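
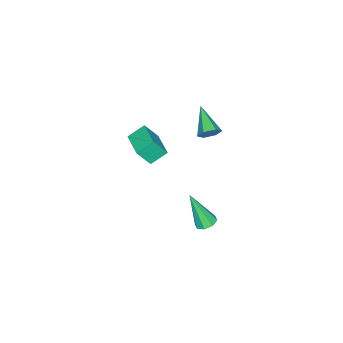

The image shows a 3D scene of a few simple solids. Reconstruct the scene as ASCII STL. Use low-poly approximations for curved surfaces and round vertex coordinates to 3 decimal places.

solid 
facet normal -0.661 -0.744 -0.096
outer loop
vertex -2.48 -3.917 -2.887
vertex -3.205 -3.35 -2.286
vertex -2.933 -3.378 -3.944
endloop
endfacet
facet normal 0.660 -0.516 -0.546
outer loop
vertex -1.895 -2.21 -3.794
vertex -2.48 -3.917 -2.887
vertex -2.933 -3.378 -3.944
endloop
endfacet
facet normal -0.661 -0.744 -0.096
outer loop
vertex -2.933 -3.378 -3.944
vertex -3.205 -3.35 -2.286
vertex -3.659 -2.81 -3.343
endloop
endfacet
facet normal -0.357 0.424 -0.832
outer loop
vertex -3.659 -2.81 -3.343
vertex -1.895 -2.21 -3.794
vertex -2.933 -3.378 -3.944
endloop
endfacet
facet normal 0.358 -0.425 0.832
outer loop
vertex -2.48 -3.917 -2.887
vertex -2.167 -2.182 -2.136
vertex -3.205 -3.35 -2.286
endloop
endfacet
facet normal 0.659 -0.516 -0.547
outer loop
vertex -1.441 -2.75 -2.737
vertex -2.48 -3.917 -2.887
vertex -1.895 -2.21 -3.794
endloop
endfacet
facet normal 0.357 -0.425 0.832
outer loop
vertex -1.441 -2.75 -2.737
vertex -2.167 -2.182 -2.136
vertex -2.48 -3.917 -2.887
endloop
endfacet
facet normal -0.659 0.516 0.547
outer loop
vertex -3.205 -3.35 -2.286
vertex -2.167 -2.182 -2.136
vertex -3.659 -2.81 -3.343
endloop
endfacet
facet normal -0.357 0.425 -0.832
outer loop
vertex -2.62 -1.643 -3.193
vertex -1.895 -2.21 -3.794
vertex -3.659 -2.81 -3.343
endloop
endfacet
facet normal -0.659 0.517 0.546
outer loop
vertex -3.659 -2.81 -3.343
vertex -2.167 -2.182 -2.136
vertex -2.62 -1.643 -3.193
endloop
endfacet
facet normal 0.661 0.744 0.096
outer loop
vertex -2.62 -1.643 -3.193
vertex -1.441 -2.75 -2.737
vertex -1.895 -2.21 -3.794
endloop
endfacet
facet normal 0.661 0.744 0.096
outer loop
vertex -2.167 -2.182 -2.136
vertex -1.441 -2.75 -2.737
vertex -2.62 -1.643 -3.193
endloop
endfacet
facet normal 0.626 0.652 -0.429
outer loop
vertex -2.8 0.316 -0.538
vertex -3.233 0.431 -0.995
vertex -3.232 0.782 -0.46
endloop
endfacet
facet normal 0.184 0.006 0.983
outer loop
vertex -2.8 0.316 -0.538
vertex -3.232 0.782 -0.46
vertex -4.327 -0.711 -0.245
endloop
endfacet
facet normal 0.625 0.652 -0.429
outer loop
vertex -3.232 0.782 -0.46
vertex -3.233 0.431 -0.995
vertex -3.665 0.896 -0.918
endloop
endfacet
facet normal -0.561 0.506 0.656
outer loop
vertex -3.232 0.782 -0.46
vertex -3.665 0.896 -0.918
vertex -4.327 -0.711 -0.245
endloop
endfacet
facet normal 0.625 0.652 -0.429
outer loop
vertex -3.665 0.896 -0.918
vertex -3.233 0.431 -0.995
vertex -3.666 0.545 -1.453
endloop
endfacet
facet normal -0.933 0.302 -0.196
outer loop
vertex -3.665 0.896 -0.918
vertex -3.666 0.545 -1.453
vertex -4.327 -0.711 -0.245
endloop
endfacet
facet normal 0.626 0.651 -0.430
outer loop
vertex -3.666 0.545 -1.453
vertex -3.233 0.431 -0.995
vertex -3.234 0.079 -1.53
endloop
endfacet
facet normal -0.561 -0.401 -0.724
outer loop
vertex -3.666 0.545 -1.453
vertex -3.234 0.079 -1.53
vertex -4.327 -0.711 -0.245
endloop
endfacet
facet normal 0.625 0.651 -0.430
outer loop
vertex -3.234 0.079 -1.53
vertex -3.233 0.431 -0.995
vertex -2.801 -0.035 -1.073
endloop
endfacet
facet normal 0.183 -0.899 -0.397
outer loop
vertex -3.234 0.079 -1.53
vertex -2.801 -0.035 -1.073
vertex -4.327 -0.711 -0.245
endloop
endfacet
facet normal 0.626 0.652 -0.429
outer loop
vertex -2.801 -0.035 -1.073
vertex -3.233 0.431 -0.995
vertex -2.8 0.316 -0.538
endloop
endfacet
facet normal 0.555 -0.696 0.455
outer loop
vertex -2.801 -0.035 -1.073
vertex -2.8 0.316 -0.538
vertex -4.327 -0.711 -0.245
endloop
endfacet
facet normal -0.037 0.426 -0.904
outer loop
vertex 3.671 3.611 -0.382
vertex 3.153 3.795 -0.274
vertex 3.669 3.999 -0.199
endloop
endfacet
facet normal 0.977 -0.087 0.196
outer loop
vertex 3.671 3.611 -0.382
vertex 3.669 3.999 -0.199
vertex 3.227 2.945 1.534
endloop
endfacet
facet normal -0.036 0.424 -0.905
outer loop
vertex 3.669 3.999 -0.199
vertex 3.153 3.795 -0.274
vertex 3.365 4.268 -0.061
endloop
endfacet
facet normal 0.691 0.526 0.496
outer loop
vertex 3.669 3.999 -0.199
vertex 3.365 4.268 -0.061
vertex 3.227 2.945 1.534
endloop
endfacet
facet normal -0.039 0.425 -0.905
outer loop
vertex 3.365 4.268 -0.061
vertex 3.153 3.795 -0.274
vertex 2.937 4.259 -0.047
endloop
endfacet
facet normal 0.005 0.769 0.639
outer loop
vertex 3.365 4.268 -0.061
vertex 2.937 4.259 -0.047
vertex 3.227 2.945 1.534
endloop
endfacet
facet normal -0.036 0.426 -0.904
outer loop
vertex 2.937 4.259 -0.047
vertex 3.153 3.795 -0.274
vertex 2.635 3.979 -0.167
endloop
endfacet
facet normal -0.678 0.500 0.540
outer loop
vertex 2.937 4.259 -0.047
vertex 2.635 3.979 -0.167
vertex 3.227 2.945 1.534
endloop
endfacet
facet normal -0.036 0.424 -0.905
outer loop
vertex 2.635 3.979 -0.167
vertex 3.153 3.795 -0.274
vertex 2.637 3.591 -0.349
endloop
endfacet
facet normal -0.958 -0.126 0.257
outer loop
vertex 2.635 3.979 -0.167
vertex 2.637 3.591 -0.349
vertex 3.227 2.945 1.534
endloop
endfacet
facet normal -0.037 0.426 -0.904
outer loop
vertex 2.637 3.591 -0.349
vertex 3.153 3.795 -0.274
vertex 2.941 3.323 -0.488
endloop
endfacet
facet normal -0.672 -0.740 -0.043
outer loop
vertex 2.637 3.591 -0.349
vertex 2.941 3.323 -0.488
vertex 3.227 2.945 1.534
endloop
endfacet
facet normal -0.035 0.426 -0.904
outer loop
vertex 2.941 3.323 -0.488
vertex 3.153 3.795 -0.274
vertex 3.37 3.331 -0.501
endloop
endfacet
facet normal 0.013 -0.983 -0.185
outer loop
vertex 2.941 3.323 -0.488
vertex 3.37 3.331 -0.501
vertex 3.227 2.945 1.534
endloop
endfacet
facet normal -0.038 0.425 -0.904
outer loop
vertex 3.37 3.331 -0.501
vertex 3.153 3.795 -0.274
vertex 3.671 3.611 -0.382
endloop
endfacet
facet normal 0.697 -0.712 -0.086
outer loop
vertex 3.37 3.331 -0.501
vertex 3.671 3.611 -0.382
vertex 3.227 2.945 1.534
endloop
endfacet

endsolid


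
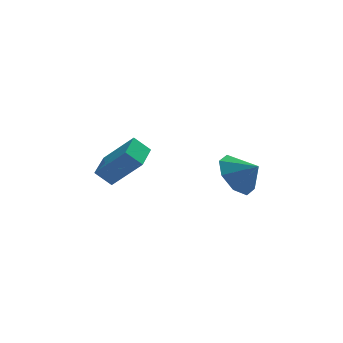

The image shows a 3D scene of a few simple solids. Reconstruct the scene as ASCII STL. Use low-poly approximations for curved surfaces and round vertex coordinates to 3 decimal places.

solid 
facet normal -0.613 0.369 -0.699
outer loop
vertex -2.614 2.089 3.361
vertex -2.083 3.438 3.608
vertex -1.981 1.955 2.735
endloop
endfacet
facet normal -0.361 -0.917 -0.168
outer loop
vertex -0.897 1.302 3.972
vertex -2.614 2.089 3.361
vertex -1.981 1.955 2.735
endloop
endfacet
facet normal -0.613 0.369 -0.698
outer loop
vertex -1.981 1.955 2.735
vertex -2.083 3.438 3.608
vertex -1.451 3.304 2.982
endloop
endfacet
facet normal 0.703 -0.149 -0.695
outer loop
vertex -1.451 3.304 2.982
vertex -0.897 1.302 3.972
vertex -1.981 1.955 2.735
endloop
endfacet
facet normal -0.703 0.150 0.695
outer loop
vertex -2.614 2.089 3.361
vertex -0.999 2.785 4.845
vertex -2.083 3.438 3.608
endloop
endfacet
facet normal -0.361 -0.917 -0.168
outer loop
vertex -1.529 1.436 4.598
vertex -2.614 2.089 3.361
vertex -0.897 1.302 3.972
endloop
endfacet
facet normal -0.703 0.149 0.695
outer loop
vertex -1.529 1.436 4.598
vertex -0.999 2.785 4.845
vertex -2.614 2.089 3.361
endloop
endfacet
facet normal 0.361 0.917 0.168
outer loop
vertex -2.083 3.438 3.608
vertex -0.999 2.785 4.845
vertex -1.451 3.304 2.982
endloop
endfacet
facet normal 0.703 -0.149 -0.695
outer loop
vertex -0.366 2.651 4.219
vertex -0.897 1.302 3.972
vertex -1.451 3.304 2.982
endloop
endfacet
facet normal 0.360 0.917 0.168
outer loop
vertex -1.451 3.304 2.982
vertex -0.999 2.785 4.845
vertex -0.366 2.651 4.219
endloop
endfacet
facet normal 0.613 -0.369 0.698
outer loop
vertex -0.366 2.651 4.219
vertex -1.529 1.436 4.598
vertex -0.897 1.302 3.972
endloop
endfacet
facet normal 0.613 -0.369 0.699
outer loop
vertex -0.999 2.785 4.845
vertex -1.529 1.436 4.598
vertex -0.366 2.651 4.219
endloop
endfacet
facet normal -0.682 0.472 -0.559
outer loop
vertex 3.809 3.642 2.249
vertex 3.049 2.908 2.556
vertex 3.398 3.874 2.947
endloop
endfacet
facet normal 0.864 0.289 0.412
outer loop
vertex 3.809 3.642 2.249
vertex 3.398 3.874 2.947
vertex 3.791 2.392 3.164
endloop
endfacet
facet normal -0.681 0.472 -0.559
outer loop
vertex 3.398 3.874 2.947
vertex 3.049 2.908 2.556
vertex 2.783 3.541 3.415
endloop
endfacet
facet normal 0.495 0.253 0.831
outer loop
vertex 3.398 3.874 2.947
vertex 2.783 3.541 3.415
vertex 3.791 2.392 3.164
endloop
endfacet
facet normal -0.682 0.472 -0.559
outer loop
vertex 2.783 3.541 3.415
vertex 3.049 2.908 2.556
vertex 2.324 2.836 3.38
endloop
endfacet
facet normal 0.109 -0.120 0.987
outer loop
vertex 2.783 3.541 3.415
vertex 2.324 2.836 3.38
vertex 3.791 2.392 3.164
endloop
endfacet
facet normal -0.682 0.473 -0.558
outer loop
vertex 2.324 2.836 3.38
vertex 3.049 2.908 2.556
vertex 2.289 2.174 2.862
endloop
endfacet
facet normal -0.069 -0.612 0.787
outer loop
vertex 2.324 2.836 3.38
vertex 2.289 2.174 2.862
vertex 3.791 2.392 3.164
endloop
endfacet
facet normal -0.682 0.473 -0.558
outer loop
vertex 2.289 2.174 2.862
vertex 3.049 2.908 2.556
vertex 2.699 1.941 2.164
endloop
endfacet
facet normal 0.065 -0.934 0.350
outer loop
vertex 2.289 2.174 2.862
vertex 2.699 1.941 2.164
vertex 3.791 2.392 3.164
endloop
endfacet
facet normal -0.681 0.473 -0.559
outer loop
vertex 2.699 1.941 2.164
vertex 3.049 2.908 2.556
vertex 3.314 2.274 1.696
endloop
endfacet
facet normal 0.434 -0.898 -0.069
outer loop
vertex 2.699 1.941 2.164
vertex 3.314 2.274 1.696
vertex 3.791 2.392 3.164
endloop
endfacet
facet normal -0.682 0.473 -0.558
outer loop
vertex 3.314 2.274 1.696
vertex 3.049 2.908 2.556
vertex 3.774 2.979 1.731
endloop
endfacet
facet normal 0.821 -0.525 -0.225
outer loop
vertex 3.314 2.274 1.696
vertex 3.774 2.979 1.731
vertex 3.791 2.392 3.164
endloop
endfacet
facet normal -0.682 0.472 -0.559
outer loop
vertex 3.774 2.979 1.731
vertex 3.049 2.908 2.556
vertex 3.809 3.642 2.249
endloop
endfacet
facet normal 0.999 -0.033 -0.025
outer loop
vertex 3.774 2.979 1.731
vertex 3.809 3.642 2.249
vertex 3.791 2.392 3.164
endloop
endfacet

endsolid


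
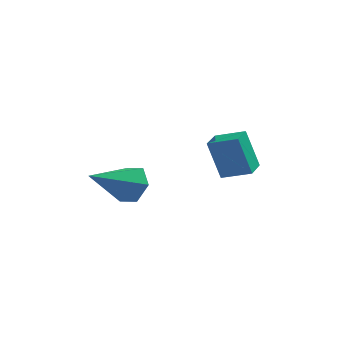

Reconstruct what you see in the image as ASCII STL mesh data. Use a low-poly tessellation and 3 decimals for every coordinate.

solid 
facet normal -0.930 0.152 -0.335
outer loop
vertex 1.394 -1.426 3.137
vertex 1.56 -0.544 3.077
vertex 1.9 -1.623 1.642
endloop
endfacet
facet normal -0.184 -0.981 0.067
outer loop
vertex 2.96 -1.796 2.023
vertex 1.394 -1.426 3.137
vertex 1.9 -1.623 1.642
endloop
endfacet
facet normal -0.930 0.151 -0.334
outer loop
vertex 1.9 -1.623 1.642
vertex 1.56 -0.544 3.077
vertex 2.065 -0.741 1.582
endloop
endfacet
facet normal 0.318 -0.123 -0.940
outer loop
vertex 2.065 -0.741 1.582
vertex 2.96 -1.796 2.023
vertex 1.9 -1.623 1.642
endloop
endfacet
facet normal -0.318 0.124 0.940
outer loop
vertex 1.394 -1.426 3.137
vertex 2.62 -0.717 3.458
vertex 1.56 -0.544 3.077
endloop
endfacet
facet normal -0.184 -0.981 0.067
outer loop
vertex 2.455 -1.599 3.518
vertex 1.394 -1.426 3.137
vertex 2.96 -1.796 2.023
endloop
endfacet
facet normal -0.318 0.123 0.940
outer loop
vertex 2.455 -1.599 3.518
vertex 2.62 -0.717 3.458
vertex 1.394 -1.426 3.137
endloop
endfacet
facet normal 0.184 0.981 -0.067
outer loop
vertex 1.56 -0.544 3.077
vertex 2.62 -0.717 3.458
vertex 2.065 -0.741 1.582
endloop
endfacet
facet normal 0.317 -0.124 -0.940
outer loop
vertex 3.126 -0.914 1.963
vertex 2.96 -1.796 2.023
vertex 2.065 -0.741 1.582
endloop
endfacet
facet normal 0.184 0.981 -0.067
outer loop
vertex 2.065 -0.741 1.582
vertex 2.62 -0.717 3.458
vertex 3.126 -0.914 1.963
endloop
endfacet
facet normal 0.930 -0.152 0.334
outer loop
vertex 3.126 -0.914 1.963
vertex 2.455 -1.599 3.518
vertex 2.96 -1.796 2.023
endloop
endfacet
facet normal 0.930 -0.151 0.335
outer loop
vertex 2.62 -0.717 3.458
vertex 2.455 -1.599 3.518
vertex 3.126 -0.914 1.963
endloop
endfacet
facet normal 0.620 0.605 -0.499
outer loop
vertex -0.937 -0.325 1.195
vertex -1.31 -0.546 0.464
vertex -1.602 0.118 0.906
endloop
endfacet
facet normal -0.160 0.359 0.919
outer loop
vertex -0.937 -0.325 1.195
vertex -1.602 0.118 0.906
vertex -2.57 -1.774 1.476
endloop
endfacet
facet normal 0.621 0.605 -0.499
outer loop
vertex -1.602 0.118 0.906
vertex -1.31 -0.546 0.464
vertex -1.975 -0.103 0.174
endloop
endfacet
facet normal -0.823 0.502 0.268
outer loop
vertex -1.602 0.118 0.906
vertex -1.975 -0.103 0.174
vertex -2.57 -1.774 1.476
endloop
endfacet
facet normal 0.621 0.605 -0.499
outer loop
vertex -1.975 -0.103 0.174
vertex -1.31 -0.546 0.464
vertex -1.683 -0.767 -0.268
endloop
endfacet
facet normal -0.874 -0.064 -0.481
outer loop
vertex -1.975 -0.103 0.174
vertex -1.683 -0.767 -0.268
vertex -2.57 -1.774 1.476
endloop
endfacet
facet normal 0.621 0.605 -0.499
outer loop
vertex -1.683 -0.767 -0.268
vertex -1.31 -0.546 0.464
vertex -1.018 -1.211 0.021
endloop
endfacet
facet normal -0.263 -0.771 -0.579
outer loop
vertex -1.683 -0.767 -0.268
vertex -1.018 -1.211 0.021
vertex -2.57 -1.774 1.476
endloop
endfacet
facet normal 0.621 0.605 -0.499
outer loop
vertex -1.018 -1.211 0.021
vertex -1.31 -0.546 0.464
vertex -0.645 -0.99 0.753
endloop
endfacet
facet normal 0.399 -0.914 0.072
outer loop
vertex -1.018 -1.211 0.021
vertex -0.645 -0.99 0.753
vertex -2.57 -1.774 1.476
endloop
endfacet
facet normal 0.621 0.604 -0.499
outer loop
vertex -0.645 -0.99 0.753
vertex -1.31 -0.546 0.464
vertex -0.937 -0.325 1.195
endloop
endfacet
facet normal 0.451 -0.348 0.822
outer loop
vertex -0.645 -0.99 0.753
vertex -0.937 -0.325 1.195
vertex -2.57 -1.774 1.476
endloop
endfacet

endsolid


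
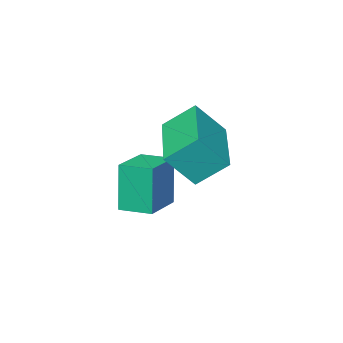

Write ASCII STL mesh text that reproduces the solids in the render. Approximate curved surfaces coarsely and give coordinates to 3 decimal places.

solid 
facet normal -0.596 -0.797 0.099
outer loop
vertex 0.518 0.389 -1.515
vertex -0.038 0.882 -0.891
vertex -0.078 0.735 -2.32
endloop
endfacet
facet normal 0.574 -0.508 -0.643
outer loop
vertex 1.058 2.258 -2.509
vertex 0.518 0.389 -1.515
vertex -0.078 0.735 -2.32
endloop
endfacet
facet normal -0.594 -0.798 0.099
outer loop
vertex -0.078 0.735 -2.32
vertex -0.038 0.882 -0.891
vertex -0.635 1.227 -1.697
endloop
endfacet
facet normal -0.563 0.325 -0.760
outer loop
vertex -0.635 1.227 -1.697
vertex 1.058 2.258 -2.509
vertex -0.078 0.735 -2.32
endloop
endfacet
facet normal 0.563 -0.326 0.759
outer loop
vertex 0.518 0.389 -1.515
vertex 1.098 2.405 -1.08
vertex -0.038 0.882 -0.891
endloop
endfacet
facet normal 0.574 -0.508 -0.642
outer loop
vertex 1.655 1.913 -1.703
vertex 0.518 0.389 -1.515
vertex 1.058 2.258 -2.509
endloop
endfacet
facet normal 0.562 -0.326 0.760
outer loop
vertex 1.655 1.913 -1.703
vertex 1.098 2.405 -1.08
vertex 0.518 0.389 -1.515
endloop
endfacet
facet normal -0.574 0.508 0.642
outer loop
vertex -0.038 0.882 -0.891
vertex 1.098 2.405 -1.08
vertex -0.635 1.227 -1.697
endloop
endfacet
facet normal -0.563 0.326 -0.759
outer loop
vertex 0.502 2.751 -1.885
vertex 1.058 2.258 -2.509
vertex -0.635 1.227 -1.697
endloop
endfacet
facet normal -0.574 0.507 0.643
outer loop
vertex -0.635 1.227 -1.697
vertex 1.098 2.405 -1.08
vertex 0.502 2.751 -1.885
endloop
endfacet
facet normal 0.595 0.797 -0.100
outer loop
vertex 0.502 2.751 -1.885
vertex 1.655 1.913 -1.703
vertex 1.058 2.258 -2.509
endloop
endfacet
facet normal 0.595 0.798 -0.098
outer loop
vertex 1.098 2.405 -1.08
vertex 1.655 1.913 -1.703
vertex 0.502 2.751 -1.885
endloop
endfacet
facet normal -0.881 -0.455 -0.132
outer loop
vertex 0.092 -0.981 -3.085
vertex -0.302 -0.23 -3.042
vertex 0.22 -0.837 -4.432
endloop
endfacet
facet normal 0.464 -0.885 -0.050
outer loop
vertex 1.242 -0.31 -4.278
vertex 0.092 -0.981 -3.085
vertex 0.22 -0.837 -4.432
endloop
endfacet
facet normal -0.881 -0.454 -0.133
outer loop
vertex 0.22 -0.837 -4.432
vertex -0.302 -0.23 -3.042
vertex -0.174 -0.085 -4.389
endloop
endfacet
facet normal 0.094 0.106 -0.990
outer loop
vertex -0.174 -0.085 -4.389
vertex 1.242 -0.31 -4.278
vertex 0.22 -0.837 -4.432
endloop
endfacet
facet normal -0.094 -0.106 0.990
outer loop
vertex 0.092 -0.981 -3.085
vertex 0.72 0.297 -2.888
vertex -0.302 -0.23 -3.042
endloop
endfacet
facet normal 0.463 -0.885 -0.051
outer loop
vertex 1.114 -0.455 -2.931
vertex 0.092 -0.981 -3.085
vertex 1.242 -0.31 -4.278
endloop
endfacet
facet normal -0.095 -0.106 0.990
outer loop
vertex 1.114 -0.455 -2.931
vertex 0.72 0.297 -2.888
vertex 0.092 -0.981 -3.085
endloop
endfacet
facet normal -0.464 0.884 0.051
outer loop
vertex -0.302 -0.23 -3.042
vertex 0.72 0.297 -2.888
vertex -0.174 -0.085 -4.389
endloop
endfacet
facet normal 0.094 0.106 -0.990
outer loop
vertex 0.848 0.441 -4.235
vertex 1.242 -0.31 -4.278
vertex -0.174 -0.085 -4.389
endloop
endfacet
facet normal -0.463 0.885 0.051
outer loop
vertex -0.174 -0.085 -4.389
vertex 0.72 0.297 -2.888
vertex 0.848 0.441 -4.235
endloop
endfacet
facet normal 0.881 0.455 0.133
outer loop
vertex 0.848 0.441 -4.235
vertex 1.114 -0.455 -2.931
vertex 1.242 -0.31 -4.278
endloop
endfacet
facet normal 0.881 0.454 0.132
outer loop
vertex 0.72 0.297 -2.888
vertex 1.114 -0.455 -2.931
vertex 0.848 0.441 -4.235
endloop
endfacet

endsolid


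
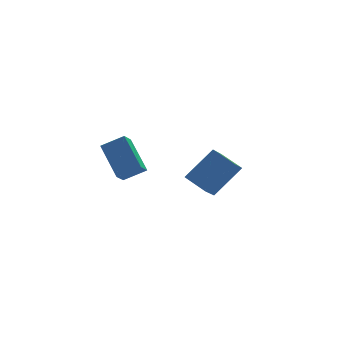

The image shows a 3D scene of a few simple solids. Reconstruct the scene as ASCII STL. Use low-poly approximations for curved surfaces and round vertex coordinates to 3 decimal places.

solid 
facet normal -0.868 0.145 -0.475
outer loop
vertex -2.624 -4.106 2.43
vertex -2.963 -2.635 3.499
vertex -2.227 -3.599 1.859
endloop
endfacet
facet normal 0.183 -0.795 -0.578
outer loop
vertex -1.237 -3.765 2.401
vertex -2.624 -4.106 2.43
vertex -2.227 -3.599 1.859
endloop
endfacet
facet normal -0.868 0.146 -0.475
outer loop
vertex -2.227 -3.599 1.859
vertex -2.963 -2.635 3.499
vertex -2.566 -2.129 2.929
endloop
endfacet
facet normal 0.462 0.589 -0.663
outer loop
vertex -2.566 -2.129 2.929
vertex -1.237 -3.765 2.401
vertex -2.227 -3.599 1.859
endloop
endfacet
facet normal -0.462 -0.589 0.663
outer loop
vertex -2.624 -4.106 2.43
vertex -1.973 -2.801 4.041
vertex -2.963 -2.635 3.499
endloop
endfacet
facet normal 0.183 -0.795 -0.578
outer loop
vertex -1.634 -4.271 2.971
vertex -2.624 -4.106 2.43
vertex -1.237 -3.765 2.401
endloop
endfacet
facet normal -0.461 -0.589 0.664
outer loop
vertex -1.634 -4.271 2.971
vertex -1.973 -2.801 4.041
vertex -2.624 -4.106 2.43
endloop
endfacet
facet normal -0.183 0.795 0.578
outer loop
vertex -2.963 -2.635 3.499
vertex -1.973 -2.801 4.041
vertex -2.566 -2.129 2.929
endloop
endfacet
facet normal 0.461 0.589 -0.664
outer loop
vertex -1.576 -2.294 3.47
vertex -1.237 -3.765 2.401
vertex -2.566 -2.129 2.929
endloop
endfacet
facet normal -0.184 0.795 0.578
outer loop
vertex -2.566 -2.129 2.929
vertex -1.973 -2.801 4.041
vertex -1.576 -2.294 3.47
endloop
endfacet
facet normal 0.868 -0.145 0.475
outer loop
vertex -1.576 -2.294 3.47
vertex -1.634 -4.271 2.971
vertex -1.237 -3.765 2.401
endloop
endfacet
facet normal 0.868 -0.145 0.475
outer loop
vertex -1.973 -2.801 4.041
vertex -1.634 -4.271 2.971
vertex -1.576 -2.294 3.47
endloop
endfacet
facet normal -0.541 0.763 0.354
outer loop
vertex 2.964 0.854 0.3
vertex 3.647 1.789 -0.67
vertex 1.546 0.48 -1.06
endloop
endfacet
facet normal -0.452 -0.619 0.642
outer loop
vertex 2.233 -0.489 -1.51
vertex 2.964 0.854 0.3
vertex 1.546 0.48 -1.06
endloop
endfacet
facet normal -0.541 0.763 0.354
outer loop
vertex 1.546 0.48 -1.06
vertex 3.647 1.789 -0.67
vertex 2.229 1.414 -2.03
endloop
endfacet
facet normal -0.709 -0.187 -0.680
outer loop
vertex 2.229 1.414 -2.03
vertex 2.233 -0.489 -1.51
vertex 1.546 0.48 -1.06
endloop
endfacet
facet normal 0.709 0.187 0.680
outer loop
vertex 2.964 0.854 0.3
vertex 4.334 0.82 -1.12
vertex 3.647 1.789 -0.67
endloop
endfacet
facet normal -0.452 -0.619 0.642
outer loop
vertex 3.651 -0.114 -0.15
vertex 2.964 0.854 0.3
vertex 2.233 -0.489 -1.51
endloop
endfacet
facet normal 0.709 0.187 0.680
outer loop
vertex 3.651 -0.114 -0.15
vertex 4.334 0.82 -1.12
vertex 2.964 0.854 0.3
endloop
endfacet
facet normal 0.452 0.619 -0.642
outer loop
vertex 3.647 1.789 -0.67
vertex 4.334 0.82 -1.12
vertex 2.229 1.414 -2.03
endloop
endfacet
facet normal -0.709 -0.187 -0.680
outer loop
vertex 2.916 0.446 -2.48
vertex 2.233 -0.489 -1.51
vertex 2.229 1.414 -2.03
endloop
endfacet
facet normal 0.452 0.619 -0.642
outer loop
vertex 2.229 1.414 -2.03
vertex 4.334 0.82 -1.12
vertex 2.916 0.446 -2.48
endloop
endfacet
facet normal 0.541 -0.763 -0.354
outer loop
vertex 2.916 0.446 -2.48
vertex 3.651 -0.114 -0.15
vertex 2.233 -0.489 -1.51
endloop
endfacet
facet normal 0.541 -0.763 -0.354
outer loop
vertex 4.334 0.82 -1.12
vertex 3.651 -0.114 -0.15
vertex 2.916 0.446 -2.48
endloop
endfacet

endsolid


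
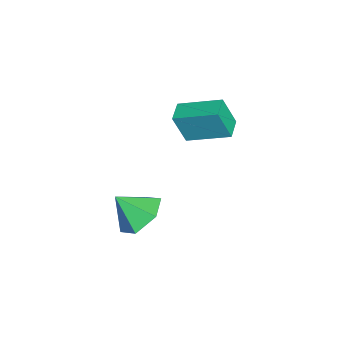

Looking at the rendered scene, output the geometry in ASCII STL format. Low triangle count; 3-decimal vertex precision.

solid 
facet normal -0.990 0.111 0.087
outer loop
vertex -2.661 1.542 0.565
vertex -2.423 3.181 1.188
vertex -2.718 2.035 -0.712
endloop
endfacet
facet normal -0.134 -0.926 -0.352
outer loop
vertex -1.857 1.939 -0.788
vertex -2.661 1.542 0.565
vertex -2.718 2.035 -0.712
endloop
endfacet
facet normal -0.990 0.110 0.087
outer loop
vertex -2.718 2.035 -0.712
vertex -2.423 3.181 1.188
vertex -2.481 3.674 -0.089
endloop
endfacet
facet normal -0.042 0.360 -0.932
outer loop
vertex -2.481 3.674 -0.089
vertex -1.857 1.939 -0.788
vertex -2.718 2.035 -0.712
endloop
endfacet
facet normal 0.042 -0.360 0.932
outer loop
vertex -2.661 1.542 0.565
vertex -1.562 3.085 1.112
vertex -2.423 3.181 1.188
endloop
endfacet
facet normal -0.134 -0.926 -0.352
outer loop
vertex -1.799 1.446 0.489
vertex -2.661 1.542 0.565
vertex -1.857 1.939 -0.788
endloop
endfacet
facet normal 0.042 -0.360 0.932
outer loop
vertex -1.799 1.446 0.489
vertex -1.562 3.085 1.112
vertex -2.661 1.542 0.565
endloop
endfacet
facet normal 0.134 0.926 0.352
outer loop
vertex -2.423 3.181 1.188
vertex -1.562 3.085 1.112
vertex -2.481 3.674 -0.089
endloop
endfacet
facet normal -0.042 0.360 -0.932
outer loop
vertex -1.619 3.578 -0.165
vertex -1.857 1.939 -0.788
vertex -2.481 3.674 -0.089
endloop
endfacet
facet normal 0.134 0.926 0.352
outer loop
vertex -2.481 3.674 -0.089
vertex -1.562 3.085 1.112
vertex -1.619 3.578 -0.165
endloop
endfacet
facet normal 0.990 -0.110 -0.088
outer loop
vertex -1.619 3.578 -0.165
vertex -1.799 1.446 0.489
vertex -1.857 1.939 -0.788
endloop
endfacet
facet normal 0.990 -0.110 -0.087
outer loop
vertex -1.562 3.085 1.112
vertex -1.799 1.446 0.489
vertex -1.619 3.578 -0.165
endloop
endfacet
facet normal 0.018 0.677 -0.736
outer loop
vertex 3.11 0.726 -1.276
vertex 2.132 0.787 -1.244
vertex 2.678 1.379 -0.686
endloop
endfacet
facet normal 0.739 -0.111 0.664
outer loop
vertex 3.11 0.726 -1.276
vertex 2.678 1.379 -0.686
vertex 2.108 -0.087 -0.296
endloop
endfacet
facet normal 0.017 0.677 -0.736
outer loop
vertex 2.678 1.379 -0.686
vertex 2.132 0.787 -1.244
vertex 1.7 1.439 -0.654
endloop
endfacet
facet normal 0.046 0.240 0.970
outer loop
vertex 2.678 1.379 -0.686
vertex 1.7 1.439 -0.654
vertex 2.108 -0.087 -0.296
endloop
endfacet
facet normal 0.019 0.678 -0.735
outer loop
vertex 1.7 1.439 -0.654
vertex 2.132 0.787 -1.244
vertex 1.154 0.848 -1.213
endloop
endfacet
facet normal -0.704 -0.022 0.710
outer loop
vertex 1.7 1.439 -0.654
vertex 1.154 0.848 -1.213
vertex 2.108 -0.087 -0.296
endloop
endfacet
facet normal 0.019 0.677 -0.736
outer loop
vertex 1.154 0.848 -1.213
vertex 2.132 0.787 -1.244
vertex 1.586 0.195 -1.803
endloop
endfacet
facet normal -0.760 -0.634 0.145
outer loop
vertex 1.154 0.848 -1.213
vertex 1.586 0.195 -1.803
vertex 2.108 -0.087 -0.296
endloop
endfacet
facet normal 0.019 0.677 -0.736
outer loop
vertex 1.586 0.195 -1.803
vertex 2.132 0.787 -1.244
vertex 2.564 0.134 -1.834
endloop
endfacet
facet normal -0.067 -0.985 -0.161
outer loop
vertex 1.586 0.195 -1.803
vertex 2.564 0.134 -1.834
vertex 2.108 -0.087 -0.296
endloop
endfacet
facet normal 0.018 0.677 -0.736
outer loop
vertex 2.564 0.134 -1.834
vertex 2.132 0.787 -1.244
vertex 3.11 0.726 -1.276
endloop
endfacet
facet normal 0.683 -0.723 0.099
outer loop
vertex 2.564 0.134 -1.834
vertex 3.11 0.726 -1.276
vertex 2.108 -0.087 -0.296
endloop
endfacet

endsolid


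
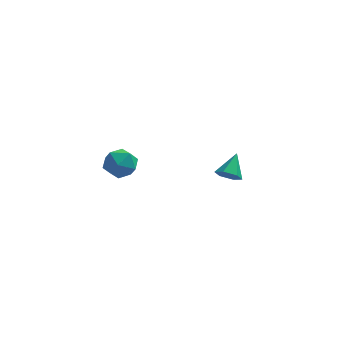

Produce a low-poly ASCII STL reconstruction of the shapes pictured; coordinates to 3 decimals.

solid 
facet normal -0.248 -0.742 -0.623
outer loop
vertex 0.855 1.178 -4.568
vertex 0.668 0.877 -4.135
vertex 0.321 1.221 -4.407
endloop
endfacet
facet normal -0.056 0.903 -0.426
outer loop
vertex 0.855 1.178 -4.568
vertex 0.321 1.221 -4.407
vertex 0.952 1.723 -3.425
endloop
endfacet
facet normal -0.248 -0.743 -0.622
outer loop
vertex 0.321 1.221 -4.407
vertex 0.668 0.877 -4.135
vertex 0.134 0.92 -3.973
endloop
endfacet
facet normal -0.739 0.659 0.138
outer loop
vertex 0.321 1.221 -4.407
vertex 0.134 0.92 -3.973
vertex 0.952 1.723 -3.425
endloop
endfacet
facet normal -0.248 -0.743 -0.622
outer loop
vertex 0.134 0.92 -3.973
vertex 0.668 0.877 -4.135
vertex 0.482 0.576 -3.701
endloop
endfacet
facet normal -0.587 0.046 0.809
outer loop
vertex 0.134 0.92 -3.973
vertex 0.482 0.576 -3.701
vertex 0.952 1.723 -3.425
endloop
endfacet
facet normal -0.250 -0.742 -0.622
outer loop
vertex 0.482 0.576 -3.701
vertex 0.668 0.877 -4.135
vertex 1.016 0.532 -3.863
endloop
endfacet
facet normal 0.250 -0.322 0.913
outer loop
vertex 0.482 0.576 -3.701
vertex 1.016 0.532 -3.863
vertex 0.952 1.723 -3.425
endloop
endfacet
facet normal -0.247 -0.741 -0.624
outer loop
vertex 1.016 0.532 -3.863
vertex 0.668 0.877 -4.135
vertex 1.203 0.834 -4.296
endloop
endfacet
facet normal 0.934 -0.078 0.349
outer loop
vertex 1.016 0.532 -3.863
vertex 1.203 0.834 -4.296
vertex 0.952 1.723 -3.425
endloop
endfacet
facet normal -0.247 -0.742 -0.623
outer loop
vertex 1.203 0.834 -4.296
vertex 0.668 0.877 -4.135
vertex 0.855 1.178 -4.568
endloop
endfacet
facet normal 0.781 0.536 -0.322
outer loop
vertex 1.203 0.834 -4.296
vertex 0.855 1.178 -4.568
vertex 0.952 1.723 -3.425
endloop
endfacet
facet normal -0.564 0.563 0.604
outer loop
vertex -3.537 -3.476 -0.264
vertex -3.331 -3.87 0.296
vertex -2.955 -3.291 0.107
endloop
endfacet
facet normal -0.329 0.943 0.047
outer loop
vertex -3.537 -3.476 -0.264
vertex -2.955 -3.291 0.107
vertex -2.95 -3.254 -0.607
endloop
endfacet
facet normal -0.557 0.624 -0.548
outer loop
vertex -3.537 -3.476 -0.264
vertex -2.95 -3.254 -0.607
vertex -3.323 -3.809 -0.86
endloop
endfacet
facet normal -0.931 0.048 -0.361
outer loop
vertex -3.537 -3.476 -0.264
vertex -3.323 -3.809 -0.86
vertex -3.559 -4.189 -0.302
endloop
endfacet
facet normal -0.936 0.010 0.352
outer loop
vertex -3.537 -3.476 -0.264
vertex -3.559 -4.189 -0.302
vertex -3.331 -3.87 0.296
endloop
endfacet
facet normal 0.385 0.921 0.050
outer loop
vertex -2.95 -3.254 -0.607
vertex -2.955 -3.291 0.107
vertex -2.381 -3.511 -0.258
endloop
endfacet
facet normal 0.004 0.308 0.951
outer loop
vertex -2.955 -3.291 0.107
vertex -3.331 -3.87 0.296
vertex -2.617 -3.891 0.3
endloop
endfacet
facet normal -0.599 -0.589 0.543
outer loop
vertex -3.331 -3.87 0.296
vertex -3.559 -4.189 -0.302
vertex -2.99 -4.446 0.047
endloop
endfacet
facet normal -0.590 -0.529 -0.610
outer loop
vertex -3.559 -4.189 -0.302
vertex -3.323 -3.809 -0.86
vertex -2.985 -4.409 -0.667
endloop
endfacet
facet normal 0.017 0.405 -0.914
outer loop
vertex -3.323 -3.809 -0.86
vertex -2.95 -3.254 -0.607
vertex -2.609 -3.83 -0.856
endloop
endfacet
facet normal 0.931 -0.048 0.361
outer loop
vertex -2.403 -4.224 -0.296
vertex -2.381 -3.511 -0.258
vertex -2.617 -3.891 0.3
endloop
endfacet
facet normal 0.557 -0.624 0.548
outer loop
vertex -2.403 -4.224 -0.296
vertex -2.617 -3.891 0.3
vertex -2.99 -4.446 0.047
endloop
endfacet
facet normal 0.329 -0.943 -0.047
outer loop
vertex -2.403 -4.224 -0.296
vertex -2.99 -4.446 0.047
vertex -2.985 -4.409 -0.667
endloop
endfacet
facet normal 0.564 -0.563 -0.604
outer loop
vertex -2.403 -4.224 -0.296
vertex -2.985 -4.409 -0.667
vertex -2.609 -3.83 -0.856
endloop
endfacet
facet normal 0.936 -0.010 -0.352
outer loop
vertex -2.403 -4.224 -0.296
vertex -2.609 -3.83 -0.856
vertex -2.381 -3.511 -0.258
endloop
endfacet
facet normal 0.590 0.529 0.610
outer loop
vertex -2.617 -3.891 0.3
vertex -2.381 -3.511 -0.258
vertex -2.955 -3.291 0.107
endloop
endfacet
facet normal -0.017 -0.405 0.914
outer loop
vertex -2.99 -4.446 0.047
vertex -2.617 -3.891 0.3
vertex -3.331 -3.87 0.296
endloop
endfacet
facet normal -0.385 -0.921 -0.050
outer loop
vertex -2.985 -4.409 -0.667
vertex -2.99 -4.446 0.047
vertex -3.559 -4.189 -0.302
endloop
endfacet
facet normal -0.004 -0.308 -0.951
outer loop
vertex -2.609 -3.83 -0.856
vertex -2.985 -4.409 -0.667
vertex -3.323 -3.809 -0.86
endloop
endfacet
facet normal 0.599 0.589 -0.543
outer loop
vertex -2.381 -3.511 -0.258
vertex -2.609 -3.83 -0.856
vertex -2.95 -3.254 -0.607
endloop
endfacet

endsolid


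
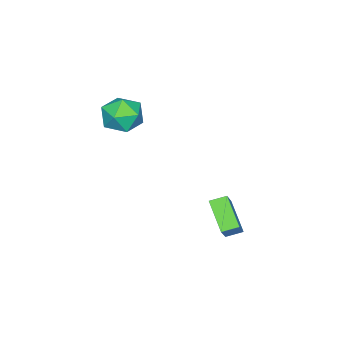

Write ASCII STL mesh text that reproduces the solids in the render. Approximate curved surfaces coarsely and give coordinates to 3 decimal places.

solid 
facet normal 0.109 0.967 -0.230
outer loop
vertex 0.338 -1.372 2.573
vertex -0.852 -1.232 2.597
vertex -0.209 -1.067 3.595
endloop
endfacet
facet normal 0.670 0.728 0.141
outer loop
vertex 0.338 -1.372 2.573
vertex -0.209 -1.067 3.595
vertex 0.672 -1.88 3.606
endloop
endfacet
facet normal 0.958 0.185 -0.219
outer loop
vertex 0.338 -1.372 2.573
vertex 0.672 -1.88 3.606
vertex 0.574 -2.547 2.615
endloop
endfacet
facet normal 0.575 0.086 -0.814
outer loop
vertex 0.338 -1.372 2.573
vertex 0.574 -2.547 2.615
vertex -0.369 -2.147 1.991
endloop
endfacet
facet normal 0.051 0.570 -0.820
outer loop
vertex 0.338 -1.372 2.573
vertex -0.369 -2.147 1.991
vertex -0.852 -1.232 2.597
endloop
endfacet
facet normal 0.432 0.478 0.765
outer loop
vertex 0.672 -1.88 3.606
vertex -0.209 -1.067 3.595
vertex -0.311 -2.053 4.269
endloop
endfacet
facet normal -0.476 0.864 0.164
outer loop
vertex -0.209 -1.067 3.595
vertex -0.852 -1.232 2.597
vertex -1.254 -1.653 3.645
endloop
endfacet
facet normal -0.572 0.221 -0.790
outer loop
vertex -0.852 -1.232 2.597
vertex -0.369 -2.147 1.991
vertex -1.352 -2.32 2.654
endloop
endfacet
facet normal 0.278 -0.562 -0.779
outer loop
vertex -0.369 -2.147 1.991
vertex 0.574 -2.547 2.615
vertex -0.471 -3.133 2.665
endloop
endfacet
facet normal 0.897 -0.403 0.182
outer loop
vertex 0.574 -2.547 2.615
vertex 0.672 -1.88 3.606
vertex 0.172 -2.968 3.663
endloop
endfacet
facet normal -0.575 -0.086 0.814
outer loop
vertex -1.018 -2.828 3.687
vertex -0.311 -2.053 4.269
vertex -1.254 -1.653 3.645
endloop
endfacet
facet normal -0.958 -0.185 0.219
outer loop
vertex -1.018 -2.828 3.687
vertex -1.254 -1.653 3.645
vertex -1.352 -2.32 2.654
endloop
endfacet
facet normal -0.670 -0.728 -0.141
outer loop
vertex -1.018 -2.828 3.687
vertex -1.352 -2.32 2.654
vertex -0.471 -3.133 2.665
endloop
endfacet
facet normal -0.109 -0.967 0.230
outer loop
vertex -1.018 -2.828 3.687
vertex -0.471 -3.133 2.665
vertex 0.172 -2.968 3.663
endloop
endfacet
facet normal -0.051 -0.570 0.820
outer loop
vertex -1.018 -2.828 3.687
vertex 0.172 -2.968 3.663
vertex -0.311 -2.053 4.269
endloop
endfacet
facet normal -0.278 0.562 0.779
outer loop
vertex -1.254 -1.653 3.645
vertex -0.311 -2.053 4.269
vertex -0.209 -1.067 3.595
endloop
endfacet
facet normal -0.897 0.403 -0.182
outer loop
vertex -1.352 -2.32 2.654
vertex -1.254 -1.653 3.645
vertex -0.852 -1.232 2.597
endloop
endfacet
facet normal -0.432 -0.478 -0.765
outer loop
vertex -0.471 -3.133 2.665
vertex -1.352 -2.32 2.654
vertex -0.369 -2.147 1.991
endloop
endfacet
facet normal 0.476 -0.864 -0.164
outer loop
vertex 0.172 -2.968 3.663
vertex -0.471 -3.133 2.665
vertex 0.574 -2.547 2.615
endloop
endfacet
facet normal 0.572 -0.221 0.790
outer loop
vertex -0.311 -2.053 4.269
vertex 0.172 -2.968 3.663
vertex 0.672 -1.88 3.606
endloop
endfacet
facet normal -0.631 0.718 0.294
outer loop
vertex -0.639 3.71 -0.637
vertex 0.245 4.956 -1.783
vertex -1.785 3.264 -2.006
endloop
endfacet
facet normal -0.463 -0.653 0.600
outer loop
vertex -1.205 2.604 -2.277
vertex -0.639 3.71 -0.637
vertex -1.785 3.264 -2.006
endloop
endfacet
facet normal -0.631 0.718 0.295
outer loop
vertex -1.785 3.264 -2.006
vertex 0.245 4.956 -1.783
vertex -0.902 4.511 -3.152
endloop
endfacet
facet normal -0.623 -0.242 -0.744
outer loop
vertex -0.902 4.511 -3.152
vertex -1.205 2.604 -2.277
vertex -1.785 3.264 -2.006
endloop
endfacet
facet normal 0.623 0.242 0.744
outer loop
vertex -0.639 3.71 -0.637
vertex 0.825 4.296 -2.054
vertex 0.245 4.956 -1.783
endloop
endfacet
facet normal -0.463 -0.653 0.600
outer loop
vertex -0.058 3.049 -0.908
vertex -0.639 3.71 -0.637
vertex -1.205 2.604 -2.277
endloop
endfacet
facet normal 0.623 0.243 0.744
outer loop
vertex -0.058 3.049 -0.908
vertex 0.825 4.296 -2.054
vertex -0.639 3.71 -0.637
endloop
endfacet
facet normal 0.463 0.653 -0.600
outer loop
vertex 0.245 4.956 -1.783
vertex 0.825 4.296 -2.054
vertex -0.902 4.511 -3.152
endloop
endfacet
facet normal -0.623 -0.242 -0.744
outer loop
vertex -0.321 3.85 -3.423
vertex -1.205 2.604 -2.277
vertex -0.902 4.511 -3.152
endloop
endfacet
facet normal 0.463 0.653 -0.600
outer loop
vertex -0.902 4.511 -3.152
vertex 0.825 4.296 -2.054
vertex -0.321 3.85 -3.423
endloop
endfacet
facet normal 0.630 -0.718 -0.295
outer loop
vertex -0.321 3.85 -3.423
vertex -0.058 3.049 -0.908
vertex -1.205 2.604 -2.277
endloop
endfacet
facet normal 0.631 -0.718 -0.295
outer loop
vertex 0.825 4.296 -2.054
vertex -0.058 3.049 -0.908
vertex -0.321 3.85 -3.423
endloop
endfacet

endsolid


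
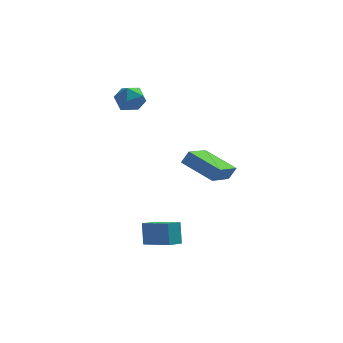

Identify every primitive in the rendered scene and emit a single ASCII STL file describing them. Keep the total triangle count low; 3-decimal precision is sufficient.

solid 
facet normal -0.742 0.574 -0.347
outer loop
vertex -1.621 -2.148 -2.975
vertex -0.972 -1.5 -3.29
vertex -1.559 -2.796 -4.18
endloop
endfacet
facet normal -0.669 -0.669 0.325
outer loop
vertex -0.208 -3.84 -3.55
vertex -1.621 -2.148 -2.975
vertex -1.559 -2.796 -4.18
endloop
endfacet
facet normal -0.742 0.574 -0.347
outer loop
vertex -1.559 -2.796 -4.18
vertex -0.972 -1.5 -3.29
vertex -0.91 -2.148 -4.496
endloop
endfacet
facet normal 0.044 -0.473 -0.880
outer loop
vertex -0.91 -2.148 -4.496
vertex -0.208 -3.84 -3.55
vertex -1.559 -2.796 -4.18
endloop
endfacet
facet normal -0.045 0.473 0.880
outer loop
vertex -1.621 -2.148 -2.975
vertex 0.379 -2.544 -2.66
vertex -0.972 -1.5 -3.29
endloop
endfacet
facet normal -0.669 -0.669 0.325
outer loop
vertex -0.27 -3.192 -2.344
vertex -1.621 -2.148 -2.975
vertex -0.208 -3.84 -3.55
endloop
endfacet
facet normal -0.045 0.474 0.880
outer loop
vertex -0.27 -3.192 -2.344
vertex 0.379 -2.544 -2.66
vertex -1.621 -2.148 -2.975
endloop
endfacet
facet normal 0.668 0.669 -0.325
outer loop
vertex -0.972 -1.5 -3.29
vertex 0.379 -2.544 -2.66
vertex -0.91 -2.148 -4.496
endloop
endfacet
facet normal 0.045 -0.473 -0.880
outer loop
vertex 0.441 -3.192 -3.865
vertex -0.208 -3.84 -3.55
vertex -0.91 -2.148 -4.496
endloop
endfacet
facet normal 0.669 0.669 -0.325
outer loop
vertex -0.91 -2.148 -4.496
vertex 0.379 -2.544 -2.66
vertex 0.441 -3.192 -3.865
endloop
endfacet
facet normal 0.742 -0.574 0.347
outer loop
vertex 0.441 -3.192 -3.865
vertex -0.27 -3.192 -2.344
vertex -0.208 -3.84 -3.55
endloop
endfacet
facet normal 0.742 -0.574 0.347
outer loop
vertex 0.379 -2.544 -2.66
vertex -0.27 -3.192 -2.344
vertex 0.441 -3.192 -3.865
endloop
endfacet
facet normal -0.902 0.415 0.117
outer loop
vertex -2.912 3.7 3.035
vertex -3.1 3.084 3.771
vertex -2.679 3.948 3.952
endloop
endfacet
facet normal -0.432 0.892 -0.132
outer loop
vertex -2.912 3.7 3.035
vertex -2.679 3.948 3.952
vertex -2.059 4.14 3.221
endloop
endfacet
facet normal -0.169 0.644 -0.746
outer loop
vertex -2.912 3.7 3.035
vertex -2.059 4.14 3.221
vertex -2.097 3.396 2.588
endloop
endfacet
facet normal -0.477 0.012 -0.879
outer loop
vertex -2.912 3.7 3.035
vertex -2.097 3.396 2.588
vertex -2.74 2.743 2.928
endloop
endfacet
facet normal -0.930 -0.129 -0.345
outer loop
vertex -2.912 3.7 3.035
vertex -2.74 2.743 2.928
vertex -3.1 3.084 3.771
endloop
endfacet
facet normal 0.105 0.936 0.335
outer loop
vertex -2.059 4.14 3.221
vertex -2.679 3.948 3.952
vertex -1.72 3.797 4.072
endloop
endfacet
facet normal -0.655 0.165 0.738
outer loop
vertex -2.679 3.948 3.952
vertex -3.1 3.084 3.771
vertex -2.363 3.144 4.412
endloop
endfacet
facet normal -0.699 -0.715 -0.010
outer loop
vertex -3.1 3.084 3.771
vertex -2.74 2.743 2.928
vertex -2.401 2.4 3.779
endloop
endfacet
facet normal 0.033 -0.487 -0.873
outer loop
vertex -2.74 2.743 2.928
vertex -2.097 3.396 2.588
vertex -1.781 2.592 3.048
endloop
endfacet
facet normal 0.530 0.534 -0.659
outer loop
vertex -2.097 3.396 2.588
vertex -2.059 4.14 3.221
vertex -1.36 3.456 3.229
endloop
endfacet
facet normal 0.477 -0.012 0.879
outer loop
vertex -1.548 2.84 3.965
vertex -1.72 3.797 4.072
vertex -2.363 3.144 4.412
endloop
endfacet
facet normal 0.169 -0.644 0.746
outer loop
vertex -1.548 2.84 3.965
vertex -2.363 3.144 4.412
vertex -2.401 2.4 3.779
endloop
endfacet
facet normal 0.432 -0.892 0.132
outer loop
vertex -1.548 2.84 3.965
vertex -2.401 2.4 3.779
vertex -1.781 2.592 3.048
endloop
endfacet
facet normal 0.902 -0.415 -0.117
outer loop
vertex -1.548 2.84 3.965
vertex -1.781 2.592 3.048
vertex -1.36 3.456 3.229
endloop
endfacet
facet normal 0.930 0.129 0.345
outer loop
vertex -1.548 2.84 3.965
vertex -1.36 3.456 3.229
vertex -1.72 3.797 4.072
endloop
endfacet
facet normal -0.033 0.487 0.873
outer loop
vertex -2.363 3.144 4.412
vertex -1.72 3.797 4.072
vertex -2.679 3.948 3.952
endloop
endfacet
facet normal -0.530 -0.534 0.659
outer loop
vertex -2.401 2.4 3.779
vertex -2.363 3.144 4.412
vertex -3.1 3.084 3.771
endloop
endfacet
facet normal -0.105 -0.936 -0.335
outer loop
vertex -1.781 2.592 3.048
vertex -2.401 2.4 3.779
vertex -2.74 2.743 2.928
endloop
endfacet
facet normal 0.655 -0.165 -0.738
outer loop
vertex -1.36 3.456 3.229
vertex -1.781 2.592 3.048
vertex -2.097 3.396 2.588
endloop
endfacet
facet normal 0.699 0.715 0.010
outer loop
vertex -1.72 3.797 4.072
vertex -1.36 3.456 3.229
vertex -2.059 4.14 3.221
endloop
endfacet
facet normal -0.458 -0.790 0.408
outer loop
vertex 2.555 0.209 -0.341
vertex 0.914 1.509 0.337
vertex 2.134 0.067 -1.089
endloop
endfacet
facet normal 0.746 -0.591 -0.308
outer loop
vertex 3.086 1.711 -1.937
vertex 2.555 0.209 -0.341
vertex 2.134 0.067 -1.089
endloop
endfacet
facet normal -0.458 -0.790 0.408
outer loop
vertex 2.134 0.067 -1.089
vertex 0.914 1.509 0.337
vertex 0.493 1.367 -0.411
endloop
endfacet
facet normal -0.484 -0.163 -0.860
outer loop
vertex 0.493 1.367 -0.411
vertex 3.086 1.711 -1.937
vertex 2.134 0.067 -1.089
endloop
endfacet
facet normal 0.484 0.163 0.860
outer loop
vertex 2.555 0.209 -0.341
vertex 1.866 3.153 -0.511
vertex 0.914 1.509 0.337
endloop
endfacet
facet normal 0.746 -0.591 -0.308
outer loop
vertex 3.507 1.853 -1.189
vertex 2.555 0.209 -0.341
vertex 3.086 1.711 -1.937
endloop
endfacet
facet normal 0.484 0.163 0.860
outer loop
vertex 3.507 1.853 -1.189
vertex 1.866 3.153 -0.511
vertex 2.555 0.209 -0.341
endloop
endfacet
facet normal -0.746 0.591 0.308
outer loop
vertex 0.914 1.509 0.337
vertex 1.866 3.153 -0.511
vertex 0.493 1.367 -0.411
endloop
endfacet
facet normal -0.484 -0.163 -0.860
outer loop
vertex 1.445 3.011 -1.259
vertex 3.086 1.711 -1.937
vertex 0.493 1.367 -0.411
endloop
endfacet
facet normal -0.746 0.591 0.308
outer loop
vertex 0.493 1.367 -0.411
vertex 1.866 3.153 -0.511
vertex 1.445 3.011 -1.259
endloop
endfacet
facet normal 0.458 0.790 -0.408
outer loop
vertex 1.445 3.011 -1.259
vertex 3.507 1.853 -1.189
vertex 3.086 1.711 -1.937
endloop
endfacet
facet normal 0.458 0.790 -0.408
outer loop
vertex 1.866 3.153 -0.511
vertex 3.507 1.853 -1.189
vertex 1.445 3.011 -1.259
endloop
endfacet

endsolid


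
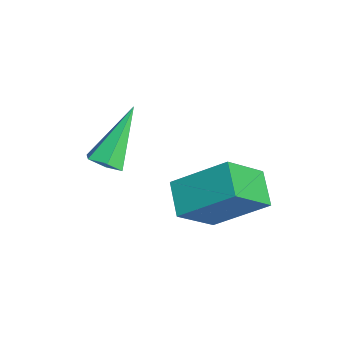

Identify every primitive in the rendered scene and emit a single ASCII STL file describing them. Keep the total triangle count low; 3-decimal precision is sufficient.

solid 
facet normal -0.930 -0.019 0.368
outer loop
vertex 2.659 2.161 -0.22
vertex 3.068 3.559 0.888
vertex 2.197 3.18 -1.335
endloop
endfacet
facet normal -0.223 -0.764 -0.606
outer loop
vertex 3.192 3.201 -1.728
vertex 2.659 2.161 -0.22
vertex 2.197 3.18 -1.335
endloop
endfacet
facet normal -0.930 -0.019 0.368
outer loop
vertex 2.197 3.18 -1.335
vertex 3.068 3.559 0.888
vertex 2.606 4.578 -0.227
endloop
endfacet
facet normal -0.292 0.645 -0.706
outer loop
vertex 2.606 4.578 -0.227
vertex 3.192 3.201 -1.728
vertex 2.197 3.18 -1.335
endloop
endfacet
facet normal 0.292 -0.645 0.706
outer loop
vertex 2.659 2.161 -0.22
vertex 4.063 3.58 0.495
vertex 3.068 3.559 0.888
endloop
endfacet
facet normal -0.223 -0.764 -0.606
outer loop
vertex 3.654 2.182 -0.613
vertex 2.659 2.161 -0.22
vertex 3.192 3.201 -1.728
endloop
endfacet
facet normal 0.292 -0.645 0.706
outer loop
vertex 3.654 2.182 -0.613
vertex 4.063 3.58 0.495
vertex 2.659 2.161 -0.22
endloop
endfacet
facet normal 0.223 0.764 0.606
outer loop
vertex 3.068 3.559 0.888
vertex 4.063 3.58 0.495
vertex 2.606 4.578 -0.227
endloop
endfacet
facet normal -0.292 0.645 -0.706
outer loop
vertex 3.601 4.599 -0.62
vertex 3.192 3.201 -1.728
vertex 2.606 4.578 -0.227
endloop
endfacet
facet normal 0.223 0.764 0.606
outer loop
vertex 2.606 4.578 -0.227
vertex 4.063 3.58 0.495
vertex 3.601 4.599 -0.62
endloop
endfacet
facet normal 0.930 0.019 -0.368
outer loop
vertex 3.601 4.599 -0.62
vertex 3.654 2.182 -0.613
vertex 3.192 3.201 -1.728
endloop
endfacet
facet normal 0.930 0.019 -0.368
outer loop
vertex 4.063 3.58 0.495
vertex 3.654 2.182 -0.613
vertex 3.601 4.599 -0.62
endloop
endfacet
facet normal 0.485 -0.482 -0.730
outer loop
vertex 1.169 0.702 -0.952
vertex 0.699 0.715 -1.273
vertex 1.076 1.141 -1.304
endloop
endfacet
facet normal 0.712 0.525 0.467
outer loop
vertex 1.169 0.702 -0.952
vertex 1.076 1.141 -1.304
vertex -0.239 1.645 0.133
endloop
endfacet
facet normal 0.485 -0.483 -0.729
outer loop
vertex 1.076 1.141 -1.304
vertex 0.699 0.715 -1.273
vertex 0.606 1.153 -1.625
endloop
endfacet
facet normal 0.158 0.968 -0.195
outer loop
vertex 1.076 1.141 -1.304
vertex 0.606 1.153 -1.625
vertex -0.239 1.645 0.133
endloop
endfacet
facet normal 0.487 -0.482 -0.728
outer loop
vertex 0.606 1.153 -1.625
vertex 0.699 0.715 -1.273
vertex 0.229 0.727 -1.595
endloop
endfacet
facet normal -0.673 0.562 -0.481
outer loop
vertex 0.606 1.153 -1.625
vertex 0.229 0.727 -1.595
vertex -0.239 1.645 0.133
endloop
endfacet
facet normal 0.486 -0.483 -0.728
outer loop
vertex 0.229 0.727 -1.595
vertex 0.699 0.715 -1.273
vertex 0.321 0.289 -1.243
endloop
endfacet
facet normal -0.952 -0.285 -0.106
outer loop
vertex 0.229 0.727 -1.595
vertex 0.321 0.289 -1.243
vertex -0.239 1.645 0.133
endloop
endfacet
facet normal 0.485 -0.481 -0.730
outer loop
vertex 0.321 0.289 -1.243
vertex 0.699 0.715 -1.273
vertex 0.792 0.276 -0.922
endloop
endfacet
facet normal -0.399 -0.729 0.556
outer loop
vertex 0.321 0.289 -1.243
vertex 0.792 0.276 -0.922
vertex -0.239 1.645 0.133
endloop
endfacet
facet normal 0.485 -0.481 -0.730
outer loop
vertex 0.792 0.276 -0.922
vertex 0.699 0.715 -1.273
vertex 1.169 0.702 -0.952
endloop
endfacet
facet normal 0.432 -0.323 0.842
outer loop
vertex 0.792 0.276 -0.922
vertex 1.169 0.702 -0.952
vertex -0.239 1.645 0.133
endloop
endfacet

endsolid


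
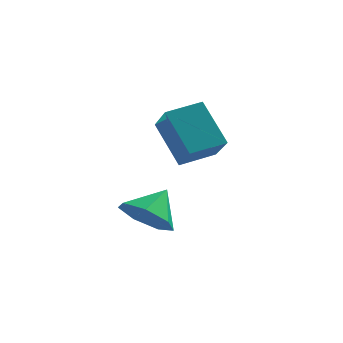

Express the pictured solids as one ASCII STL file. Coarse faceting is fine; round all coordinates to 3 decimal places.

solid 
facet normal -0.294 -0.680 -0.672
outer loop
vertex -2.252 -1.736 -3.006
vertex -3.131 -1.886 -2.47
vertex -2.947 -1.208 -3.237
endloop
endfacet
facet normal 0.634 0.749 -0.195
outer loop
vertex -2.252 -1.736 -3.006
vertex -2.947 -1.208 -3.237
vertex -2.729 -0.954 -1.55
endloop
endfacet
facet normal -0.294 -0.680 -0.672
outer loop
vertex -2.947 -1.208 -3.237
vertex -3.131 -1.886 -2.47
vertex -3.78 -1.19 -2.891
endloop
endfacet
facet normal -0.038 0.989 -0.144
outer loop
vertex -2.947 -1.208 -3.237
vertex -3.78 -1.19 -2.891
vertex -2.729 -0.954 -1.55
endloop
endfacet
facet normal -0.293 -0.680 -0.672
outer loop
vertex -3.78 -1.19 -2.891
vertex -3.131 -1.886 -2.47
vertex -4.125 -1.697 -2.228
endloop
endfacet
facet normal -0.558 0.773 0.301
outer loop
vertex -3.78 -1.19 -2.891
vertex -4.125 -1.697 -2.228
vertex -2.729 -0.954 -1.55
endloop
endfacet
facet normal -0.293 -0.681 -0.671
outer loop
vertex -4.125 -1.697 -2.228
vertex -3.131 -1.886 -2.47
vertex -3.721 -2.345 -1.747
endloop
endfacet
facet normal -0.532 0.265 0.804
outer loop
vertex -4.125 -1.697 -2.228
vertex -3.721 -2.345 -1.747
vertex -2.729 -0.954 -1.55
endloop
endfacet
facet normal -0.294 -0.680 -0.672
outer loop
vertex -3.721 -2.345 -1.747
vertex -3.131 -1.886 -2.47
vertex -2.873 -2.648 -1.811
endloop
endfacet
facet normal 0.020 -0.154 0.988
outer loop
vertex -3.721 -2.345 -1.747
vertex -2.873 -2.648 -1.811
vertex -2.729 -0.954 -1.55
endloop
endfacet
facet normal -0.294 -0.680 -0.672
outer loop
vertex -2.873 -2.648 -1.811
vertex -3.131 -1.886 -2.47
vertex -2.22 -2.377 -2.371
endloop
endfacet
facet normal 0.681 -0.168 0.713
outer loop
vertex -2.873 -2.648 -1.811
vertex -2.22 -2.377 -2.371
vertex -2.729 -0.954 -1.55
endloop
endfacet
facet normal -0.294 -0.680 -0.672
outer loop
vertex -2.22 -2.377 -2.371
vertex -3.131 -1.886 -2.47
vertex -2.252 -1.736 -3.006
endloop
endfacet
facet normal 0.954 0.233 0.187
outer loop
vertex -2.22 -2.377 -2.371
vertex -2.252 -1.736 -3.006
vertex -2.729 -0.954 -1.55
endloop
endfacet
facet normal -0.534 0.328 0.779
outer loop
vertex -2.8 -0.925 1.8
vertex -1.835 -0.042 2.09
vertex -3.5 0.144 0.871
endloop
endfacet
facet normal -0.720 -0.659 -0.216
outer loop
vertex -2.485 -0.478 -0.61
vertex -2.8 -0.925 1.8
vertex -3.5 0.144 0.871
endloop
endfacet
facet normal -0.534 0.328 0.779
outer loop
vertex -3.5 0.144 0.871
vertex -1.835 -0.042 2.09
vertex -2.535 1.027 1.161
endloop
endfacet
facet normal -0.443 0.677 -0.588
outer loop
vertex -2.535 1.027 1.161
vertex -2.485 -0.478 -0.61
vertex -3.5 0.144 0.871
endloop
endfacet
facet normal 0.443 -0.677 0.588
outer loop
vertex -2.8 -0.925 1.8
vertex -0.82 -0.664 0.609
vertex -1.835 -0.042 2.09
endloop
endfacet
facet normal -0.720 -0.659 -0.216
outer loop
vertex -1.785 -1.547 0.319
vertex -2.8 -0.925 1.8
vertex -2.485 -0.478 -0.61
endloop
endfacet
facet normal 0.443 -0.677 0.588
outer loop
vertex -1.785 -1.547 0.319
vertex -0.82 -0.664 0.609
vertex -2.8 -0.925 1.8
endloop
endfacet
facet normal 0.720 0.659 0.216
outer loop
vertex -1.835 -0.042 2.09
vertex -0.82 -0.664 0.609
vertex -2.535 1.027 1.161
endloop
endfacet
facet normal -0.443 0.677 -0.588
outer loop
vertex -1.52 0.405 -0.32
vertex -2.485 -0.478 -0.61
vertex -2.535 1.027 1.161
endloop
endfacet
facet normal 0.720 0.659 0.216
outer loop
vertex -2.535 1.027 1.161
vertex -0.82 -0.664 0.609
vertex -1.52 0.405 -0.32
endloop
endfacet
facet normal 0.534 -0.328 -0.779
outer loop
vertex -1.52 0.405 -0.32
vertex -1.785 -1.547 0.319
vertex -2.485 -0.478 -0.61
endloop
endfacet
facet normal 0.534 -0.328 -0.779
outer loop
vertex -0.82 -0.664 0.609
vertex -1.785 -1.547 0.319
vertex -1.52 0.405 -0.32
endloop
endfacet

endsolid


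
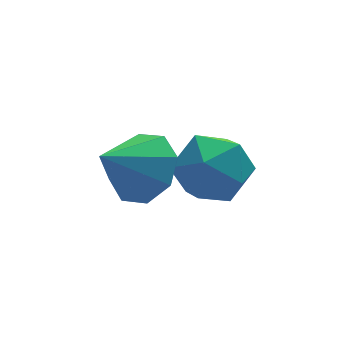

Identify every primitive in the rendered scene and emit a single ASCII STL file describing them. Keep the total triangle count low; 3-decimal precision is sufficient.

solid 
facet normal 0.730 0.229 -0.644
outer loop
vertex -0.539 2.723 -1.694
vertex -1.175 3.175 -2.254
vertex -0.61 3.434 -1.522
endloop
endfacet
facet normal 0.194 -0.212 0.958
outer loop
vertex -0.539 2.723 -1.694
vertex -0.61 3.434 -1.522
vertex -2.225 2.845 -1.326
endloop
endfacet
facet normal 0.730 0.230 -0.644
outer loop
vertex -0.61 3.434 -1.522
vertex -1.175 3.175 -2.254
vertex -1.012 3.993 -1.778
endloop
endfacet
facet normal -0.033 0.396 0.918
outer loop
vertex -0.61 3.434 -1.522
vertex -1.012 3.993 -1.778
vertex -2.225 2.845 -1.326
endloop
endfacet
facet normal 0.730 0.229 -0.644
outer loop
vertex -1.012 3.993 -1.778
vertex -1.175 3.175 -2.254
vertex -1.509 4.073 -2.313
endloop
endfacet
facet normal -0.465 0.703 0.537
outer loop
vertex -1.012 3.993 -1.778
vertex -1.509 4.073 -2.313
vertex -2.225 2.845 -1.326
endloop
endfacet
facet normal 0.730 0.229 -0.644
outer loop
vertex -1.509 4.073 -2.313
vertex -1.175 3.175 -2.254
vertex -1.81 3.627 -2.813
endloop
endfacet
facet normal -0.849 0.527 0.040
outer loop
vertex -1.509 4.073 -2.313
vertex -1.81 3.627 -2.813
vertex -2.225 2.845 -1.326
endloop
endfacet
facet normal 0.730 0.230 -0.644
outer loop
vertex -1.81 3.627 -2.813
vertex -1.175 3.175 -2.254
vertex -1.739 2.917 -2.986
endloop
endfacet
facet normal -0.959 -0.027 -0.282
outer loop
vertex -1.81 3.627 -2.813
vertex -1.739 2.917 -2.986
vertex -2.225 2.845 -1.326
endloop
endfacet
facet normal 0.730 0.230 -0.644
outer loop
vertex -1.739 2.917 -2.986
vertex -1.175 3.175 -2.254
vertex -1.337 2.358 -2.73
endloop
endfacet
facet normal -0.732 -0.637 -0.242
outer loop
vertex -1.739 2.917 -2.986
vertex -1.337 2.358 -2.73
vertex -2.225 2.845 -1.326
endloop
endfacet
facet normal 0.730 0.230 -0.643
outer loop
vertex -1.337 2.358 -2.73
vertex -1.175 3.175 -2.254
vertex -0.84 2.277 -2.195
endloop
endfacet
facet normal -0.301 -0.944 0.137
outer loop
vertex -1.337 2.358 -2.73
vertex -0.84 2.277 -2.195
vertex -2.225 2.845 -1.326
endloop
endfacet
facet normal 0.730 0.230 -0.643
outer loop
vertex -0.84 2.277 -2.195
vertex -1.175 3.175 -2.254
vertex -0.539 2.723 -1.694
endloop
endfacet
facet normal 0.083 -0.769 0.634
outer loop
vertex -0.84 2.277 -2.195
vertex -0.539 2.723 -1.694
vertex -2.225 2.845 -1.326
endloop
endfacet
facet normal 0.266 0.935 -0.234
outer loop
vertex 0.832 3.812 -3.456
vertex 0.084 4.177 -2.848
vertex 1.024 4.006 -2.463
endloop
endfacet
facet normal 0.829 0.497 -0.257
outer loop
vertex 0.832 3.812 -3.456
vertex 1.024 4.006 -2.463
vertex 1.399 3.153 -2.903
endloop
endfacet
facet normal 0.686 -0.020 -0.727
outer loop
vertex 0.832 3.812 -3.456
vertex 1.399 3.153 -2.903
vertex 0.691 2.797 -3.561
endloop
endfacet
facet normal 0.035 0.098 -0.995
outer loop
vertex 0.832 3.812 -3.456
vertex 0.691 2.797 -3.561
vertex -0.122 3.429 -3.527
endloop
endfacet
facet normal -0.225 0.688 -0.690
outer loop
vertex 0.832 3.812 -3.456
vertex -0.122 3.429 -3.527
vertex 0.084 4.177 -2.848
endloop
endfacet
facet normal 0.901 0.197 0.385
outer loop
vertex 1.399 3.153 -2.903
vertex 1.024 4.006 -2.463
vertex 1.002 3.111 -1.953
endloop
endfacet
facet normal -0.009 0.906 0.424
outer loop
vertex 1.024 4.006 -2.463
vertex 0.084 4.177 -2.848
vertex 0.189 3.743 -1.919
endloop
endfacet
facet normal -0.804 0.506 -0.313
outer loop
vertex 0.084 4.177 -2.848
vertex -0.122 3.429 -3.527
vertex -0.519 3.387 -2.577
endloop
endfacet
facet normal -0.384 -0.450 -0.806
outer loop
vertex -0.122 3.429 -3.527
vertex 0.691 2.797 -3.561
vertex -0.144 2.534 -3.017
endloop
endfacet
facet normal 0.670 -0.640 -0.375
outer loop
vertex 0.691 2.797 -3.561
vertex 1.399 3.153 -2.903
vertex 0.796 2.363 -2.632
endloop
endfacet
facet normal -0.035 -0.098 0.995
outer loop
vertex 0.048 2.728 -2.024
vertex 1.002 3.111 -1.953
vertex 0.189 3.743 -1.919
endloop
endfacet
facet normal -0.686 0.020 0.727
outer loop
vertex 0.048 2.728 -2.024
vertex 0.189 3.743 -1.919
vertex -0.519 3.387 -2.577
endloop
endfacet
facet normal -0.829 -0.497 0.257
outer loop
vertex 0.048 2.728 -2.024
vertex -0.519 3.387 -2.577
vertex -0.144 2.534 -3.017
endloop
endfacet
facet normal -0.266 -0.935 0.234
outer loop
vertex 0.048 2.728 -2.024
vertex -0.144 2.534 -3.017
vertex 0.796 2.363 -2.632
endloop
endfacet
facet normal 0.225 -0.688 0.690
outer loop
vertex 0.048 2.728 -2.024
vertex 0.796 2.363 -2.632
vertex 1.002 3.111 -1.953
endloop
endfacet
facet normal 0.384 0.450 0.806
outer loop
vertex 0.189 3.743 -1.919
vertex 1.002 3.111 -1.953
vertex 1.024 4.006 -2.463
endloop
endfacet
facet normal -0.670 0.640 0.375
outer loop
vertex -0.519 3.387 -2.577
vertex 0.189 3.743 -1.919
vertex 0.084 4.177 -2.848
endloop
endfacet
facet normal -0.901 -0.197 -0.385
outer loop
vertex -0.144 2.534 -3.017
vertex -0.519 3.387 -2.577
vertex -0.122 3.429 -3.527
endloop
endfacet
facet normal 0.009 -0.906 -0.424
outer loop
vertex 0.796 2.363 -2.632
vertex -0.144 2.534 -3.017
vertex 0.691 2.797 -3.561
endloop
endfacet
facet normal 0.804 -0.506 0.313
outer loop
vertex 1.002 3.111 -1.953
vertex 0.796 2.363 -2.632
vertex 1.399 3.153 -2.903
endloop
endfacet

endsolid


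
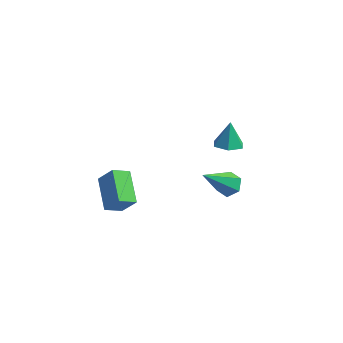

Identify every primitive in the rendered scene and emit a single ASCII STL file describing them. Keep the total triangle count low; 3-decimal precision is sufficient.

solid 
facet normal 0.067 -0.357 -0.932
outer loop
vertex 1.657 1.272 0.487
vertex 0.952 1.386 0.393
vertex 1.426 1.903 0.229
endloop
endfacet
facet normal 0.817 0.448 0.364
outer loop
vertex 1.657 1.272 0.487
vertex 1.426 1.903 0.229
vertex 0.868 1.834 1.567
endloop
endfacet
facet normal 0.066 -0.356 -0.932
outer loop
vertex 1.426 1.903 0.229
vertex 0.952 1.386 0.393
vertex 0.721 2.018 0.135
endloop
endfacet
facet normal 0.146 0.983 0.111
outer loop
vertex 1.426 1.903 0.229
vertex 0.721 2.018 0.135
vertex 0.868 1.834 1.567
endloop
endfacet
facet normal 0.066 -0.356 -0.932
outer loop
vertex 0.721 2.018 0.135
vertex 0.952 1.386 0.393
vertex 0.247 1.501 0.299
endloop
endfacet
facet normal -0.701 0.694 0.161
outer loop
vertex 0.721 2.018 0.135
vertex 0.247 1.501 0.299
vertex 0.868 1.834 1.567
endloop
endfacet
facet normal 0.066 -0.355 -0.933
outer loop
vertex 0.247 1.501 0.299
vertex 0.952 1.386 0.393
vertex 0.478 0.869 0.556
endloop
endfacet
facet normal -0.876 -0.132 0.464
outer loop
vertex 0.247 1.501 0.299
vertex 0.478 0.869 0.556
vertex 0.868 1.834 1.567
endloop
endfacet
facet normal 0.067 -0.355 -0.932
outer loop
vertex 0.478 0.869 0.556
vertex 0.952 1.386 0.393
vertex 1.183 0.755 0.65
endloop
endfacet
facet normal -0.203 -0.668 0.716
outer loop
vertex 0.478 0.869 0.556
vertex 1.183 0.755 0.65
vertex 0.868 1.834 1.567
endloop
endfacet
facet normal 0.067 -0.355 -0.932
outer loop
vertex 1.183 0.755 0.65
vertex 0.952 1.386 0.393
vertex 1.657 1.272 0.487
endloop
endfacet
facet normal 0.642 -0.379 0.666
outer loop
vertex 1.183 0.755 0.65
vertex 1.657 1.272 0.487
vertex 0.868 1.834 1.567
endloop
endfacet
facet normal 0.319 0.593 -0.739
outer loop
vertex 3.046 -2.971 1.961
vertex 2.493 -2.692 1.946
vertex 2.941 -2.473 2.315
endloop
endfacet
facet normal 0.827 -0.199 0.525
outer loop
vertex 3.046 -2.971 1.961
vertex 2.941 -2.473 2.315
vertex 1.807 -3.968 3.534
endloop
endfacet
facet normal 0.319 0.593 -0.739
outer loop
vertex 2.941 -2.473 2.315
vertex 2.493 -2.692 1.946
vertex 2.387 -2.194 2.3
endloop
endfacet
facet normal 0.231 0.504 0.832
outer loop
vertex 2.941 -2.473 2.315
vertex 2.387 -2.194 2.3
vertex 1.807 -3.968 3.534
endloop
endfacet
facet normal 0.319 0.593 -0.739
outer loop
vertex 2.387 -2.194 2.3
vertex 2.493 -2.692 1.946
vertex 1.94 -2.413 1.931
endloop
endfacet
facet normal -0.674 0.558 0.485
outer loop
vertex 2.387 -2.194 2.3
vertex 1.94 -2.413 1.931
vertex 1.807 -3.968 3.534
endloop
endfacet
facet normal 0.319 0.593 -0.739
outer loop
vertex 1.94 -2.413 1.931
vertex 2.493 -2.692 1.946
vertex 2.045 -2.911 1.577
endloop
endfacet
facet normal -0.982 -0.088 -0.167
outer loop
vertex 1.94 -2.413 1.931
vertex 2.045 -2.911 1.577
vertex 1.807 -3.968 3.534
endloop
endfacet
facet normal 0.319 0.593 -0.739
outer loop
vertex 2.045 -2.911 1.577
vertex 2.493 -2.692 1.946
vertex 2.599 -3.19 1.592
endloop
endfacet
facet normal -0.386 -0.791 -0.474
outer loop
vertex 2.045 -2.911 1.577
vertex 2.599 -3.19 1.592
vertex 1.807 -3.968 3.534
endloop
endfacet
facet normal 0.319 0.593 -0.739
outer loop
vertex 2.599 -3.19 1.592
vertex 2.493 -2.692 1.946
vertex 3.046 -2.971 1.961
endloop
endfacet
facet normal 0.519 -0.845 -0.127
outer loop
vertex 2.599 -3.19 1.592
vertex 3.046 -2.971 1.961
vertex 1.807 -3.968 3.534
endloop
endfacet
facet normal -0.609 -0.641 0.467
outer loop
vertex -2.579 -2.533 -1.363
vertex -3.451 -1.213 -0.687
vertex -3.281 -2.53 -2.274
endloop
endfacet
facet normal 0.507 -0.767 -0.393
outer loop
vertex -2.709 -1.927 -2.713
vertex -2.579 -2.533 -1.363
vertex -3.281 -2.53 -2.274
endloop
endfacet
facet normal -0.608 -0.642 0.467
outer loop
vertex -3.281 -2.53 -2.274
vertex -3.451 -1.213 -0.687
vertex -4.153 -1.211 -1.598
endloop
endfacet
facet normal -0.610 0.002 -0.792
outer loop
vertex -4.153 -1.211 -1.598
vertex -2.709 -1.927 -2.713
vertex -3.281 -2.53 -2.274
endloop
endfacet
facet normal 0.610 -0.002 0.792
outer loop
vertex -2.579 -2.533 -1.363
vertex -2.879 -0.61 -1.126
vertex -3.451 -1.213 -0.687
endloop
endfacet
facet normal 0.508 -0.767 -0.393
outer loop
vertex -2.007 -1.929 -1.802
vertex -2.579 -2.533 -1.363
vertex -2.709 -1.927 -2.713
endloop
endfacet
facet normal 0.610 -0.002 0.792
outer loop
vertex -2.007 -1.929 -1.802
vertex -2.879 -0.61 -1.126
vertex -2.579 -2.533 -1.363
endloop
endfacet
facet normal -0.507 0.767 0.393
outer loop
vertex -3.451 -1.213 -0.687
vertex -2.879 -0.61 -1.126
vertex -4.153 -1.211 -1.598
endloop
endfacet
facet normal -0.610 0.002 -0.792
outer loop
vertex -3.581 -0.607 -2.037
vertex -2.709 -1.927 -2.713
vertex -4.153 -1.211 -1.598
endloop
endfacet
facet normal -0.507 0.767 0.394
outer loop
vertex -4.153 -1.211 -1.598
vertex -2.879 -0.61 -1.126
vertex -3.581 -0.607 -2.037
endloop
endfacet
facet normal 0.608 0.641 -0.467
outer loop
vertex -3.581 -0.607 -2.037
vertex -2.007 -1.929 -1.802
vertex -2.709 -1.927 -2.713
endloop
endfacet
facet normal 0.609 0.642 -0.467
outer loop
vertex -2.879 -0.61 -1.126
vertex -2.007 -1.929 -1.802
vertex -3.581 -0.607 -2.037
endloop
endfacet

endsolid


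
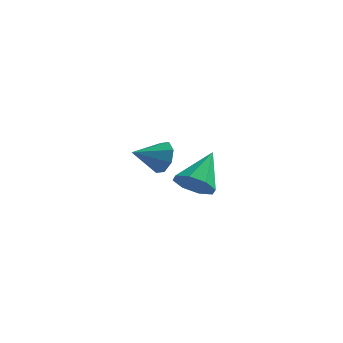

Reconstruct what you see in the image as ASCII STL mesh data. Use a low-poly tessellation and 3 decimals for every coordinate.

solid 
facet normal 0.699 0.613 -0.368
outer loop
vertex -1.907 2.429 0.833
vertex -2.462 2.693 0.218
vertex -2.268 2.956 1.024
endloop
endfacet
facet normal 0.076 -0.293 0.953
outer loop
vertex -1.907 2.429 0.833
vertex -2.268 2.956 1.024
vertex -3.498 1.787 0.762
endloop
endfacet
facet normal 0.700 0.612 -0.368
outer loop
vertex -2.268 2.956 1.024
vertex -2.462 2.693 0.218
vertex -2.742 3.328 0.742
endloop
endfacet
facet normal -0.381 0.199 0.903
outer loop
vertex -2.268 2.956 1.024
vertex -2.742 3.328 0.742
vertex -3.498 1.787 0.762
endloop
endfacet
facet normal 0.699 0.613 -0.369
outer loop
vertex -2.742 3.328 0.742
vertex -2.462 2.693 0.218
vertex -3.053 3.329 0.154
endloop
endfacet
facet normal -0.809 0.402 0.429
outer loop
vertex -2.742 3.328 0.742
vertex -3.053 3.329 0.154
vertex -3.498 1.787 0.762
endloop
endfacet
facet normal 0.699 0.613 -0.369
outer loop
vertex -3.053 3.329 0.154
vertex -2.462 2.693 0.218
vertex -3.018 2.957 -0.398
endloop
endfacet
facet normal -0.960 0.200 -0.196
outer loop
vertex -3.053 3.329 0.154
vertex -3.018 2.957 -0.398
vertex -3.498 1.787 0.762
endloop
endfacet
facet normal 0.699 0.613 -0.368
outer loop
vertex -3.018 2.957 -0.398
vertex -2.462 2.693 0.218
vertex -2.657 2.431 -0.589
endloop
endfacet
facet normal -0.743 -0.292 -0.602
outer loop
vertex -3.018 2.957 -0.398
vertex -2.657 2.431 -0.589
vertex -3.498 1.787 0.762
endloop
endfacet
facet normal 0.700 0.612 -0.368
outer loop
vertex -2.657 2.431 -0.589
vertex -2.462 2.693 0.218
vertex -2.183 2.058 -0.307
endloop
endfacet
facet normal -0.287 -0.783 -0.552
outer loop
vertex -2.657 2.431 -0.589
vertex -2.183 2.058 -0.307
vertex -3.498 1.787 0.762
endloop
endfacet
facet normal 0.699 0.612 -0.369
outer loop
vertex -2.183 2.058 -0.307
vertex -2.462 2.693 0.218
vertex -1.872 2.058 0.282
endloop
endfacet
facet normal 0.142 -0.987 -0.075
outer loop
vertex -2.183 2.058 -0.307
vertex -1.872 2.058 0.282
vertex -3.498 1.787 0.762
endloop
endfacet
facet normal 0.699 0.613 -0.368
outer loop
vertex -1.872 2.058 0.282
vertex -2.462 2.693 0.218
vertex -1.907 2.429 0.833
endloop
endfacet
facet normal 0.292 -0.785 0.547
outer loop
vertex -1.872 2.058 0.282
vertex -1.907 2.429 0.833
vertex -3.498 1.787 0.762
endloop
endfacet
facet normal -0.169 -0.769 -0.617
outer loop
vertex 1.387 -2.891 1.412
vertex 0.501 -2.757 1.488
vertex 1.145 -2.456 0.936
endloop
endfacet
facet normal 0.911 0.401 -0.096
outer loop
vertex 1.387 -2.891 1.412
vertex 1.145 -2.456 0.936
vertex 0.819 -1.303 2.652
endloop
endfacet
facet normal -0.168 -0.770 -0.616
outer loop
vertex 1.145 -2.456 0.936
vertex 0.501 -2.757 1.488
vertex 0.525 -2.198 0.783
endloop
endfacet
facet normal 0.435 0.783 -0.444
outer loop
vertex 1.145 -2.456 0.936
vertex 0.525 -2.198 0.783
vertex 0.819 -1.303 2.652
endloop
endfacet
facet normal -0.169 -0.770 -0.616
outer loop
vertex 0.525 -2.198 0.783
vertex 0.501 -2.757 1.488
vertex -0.109 -2.267 1.043
endloop
endfacet
facet normal -0.254 0.887 -0.385
outer loop
vertex 0.525 -2.198 0.783
vertex -0.109 -2.267 1.043
vertex 0.819 -1.303 2.652
endloop
endfacet
facet normal -0.168 -0.769 -0.616
outer loop
vertex -0.109 -2.267 1.043
vertex 0.501 -2.757 1.488
vertex -0.386 -2.623 1.563
endloop
endfacet
facet normal -0.756 0.653 0.045
outer loop
vertex -0.109 -2.267 1.043
vertex -0.386 -2.623 1.563
vertex 0.819 -1.303 2.652
endloop
endfacet
facet normal -0.168 -0.769 -0.617
outer loop
vertex -0.386 -2.623 1.563
vertex 0.501 -2.757 1.488
vertex -0.144 -3.058 2.039
endloop
endfacet
facet normal -0.775 0.218 0.593
outer loop
vertex -0.386 -2.623 1.563
vertex -0.144 -3.058 2.039
vertex 0.819 -1.303 2.652
endloop
endfacet
facet normal -0.168 -0.769 -0.617
outer loop
vertex -0.144 -3.058 2.039
vertex 0.501 -2.757 1.488
vertex 0.476 -3.316 2.192
endloop
endfacet
facet normal -0.300 -0.164 0.940
outer loop
vertex -0.144 -3.058 2.039
vertex 0.476 -3.316 2.192
vertex 0.819 -1.303 2.652
endloop
endfacet
facet normal -0.168 -0.769 -0.617
outer loop
vertex 0.476 -3.316 2.192
vertex 0.501 -2.757 1.488
vertex 1.11 -3.247 1.933
endloop
endfacet
facet normal 0.389 -0.268 0.881
outer loop
vertex 0.476 -3.316 2.192
vertex 1.11 -3.247 1.933
vertex 0.819 -1.303 2.652
endloop
endfacet
facet normal -0.169 -0.770 -0.616
outer loop
vertex 1.11 -3.247 1.933
vertex 0.501 -2.757 1.488
vertex 1.387 -2.891 1.412
endloop
endfacet
facet normal 0.892 -0.033 0.451
outer loop
vertex 1.11 -3.247 1.933
vertex 1.387 -2.891 1.412
vertex 0.819 -1.303 2.652
endloop
endfacet

endsolid


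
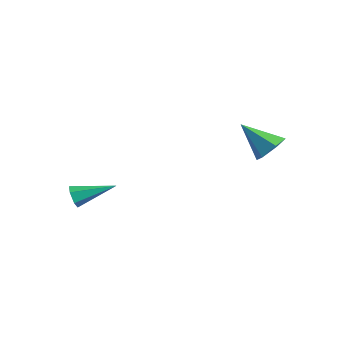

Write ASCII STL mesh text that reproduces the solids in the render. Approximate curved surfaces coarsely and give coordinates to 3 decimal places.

solid 
facet normal -0.530 -0.790 -0.307
outer loop
vertex -1.73 -4.304 -0.758
vertex -2.037 -4.294 -0.254
vertex -2.226 -3.986 -0.72
endloop
endfacet
facet normal 0.248 0.487 -0.837
outer loop
vertex -1.73 -4.304 -0.758
vertex -2.226 -3.986 -0.72
vertex -1.023 -2.786 0.334
endloop
endfacet
facet normal -0.531 -0.790 -0.307
outer loop
vertex -2.226 -3.986 -0.72
vertex -2.037 -4.294 -0.254
vertex -2.532 -3.976 -0.216
endloop
endfacet
facet normal -0.510 0.797 -0.325
outer loop
vertex -2.226 -3.986 -0.72
vertex -2.532 -3.976 -0.216
vertex -1.023 -2.786 0.334
endloop
endfacet
facet normal -0.531 -0.790 -0.307
outer loop
vertex -2.532 -3.976 -0.216
vertex -2.037 -4.294 -0.254
vertex -2.343 -4.284 0.25
endloop
endfacet
facet normal -0.621 0.514 0.592
outer loop
vertex -2.532 -3.976 -0.216
vertex -2.343 -4.284 0.25
vertex -1.023 -2.786 0.334
endloop
endfacet
facet normal -0.532 -0.789 -0.307
outer loop
vertex -2.343 -4.284 0.25
vertex -2.037 -4.294 -0.254
vertex -1.848 -4.603 0.213
endloop
endfacet
facet normal 0.025 -0.078 0.997
outer loop
vertex -2.343 -4.284 0.25
vertex -1.848 -4.603 0.213
vertex -1.023 -2.786 0.334
endloop
endfacet
facet normal -0.530 -0.790 -0.308
outer loop
vertex -1.848 -4.603 0.213
vertex -2.037 -4.294 -0.254
vertex -1.541 -4.612 -0.291
endloop
endfacet
facet normal 0.784 -0.388 0.484
outer loop
vertex -1.848 -4.603 0.213
vertex -1.541 -4.612 -0.291
vertex -1.023 -2.786 0.334
endloop
endfacet
facet normal -0.530 -0.791 -0.307
outer loop
vertex -1.541 -4.612 -0.291
vertex -2.037 -4.294 -0.254
vertex -1.73 -4.304 -0.758
endloop
endfacet
facet normal 0.895 -0.106 -0.432
outer loop
vertex -1.541 -4.612 -0.291
vertex -1.73 -4.304 -0.758
vertex -1.023 -2.786 0.334
endloop
endfacet
facet normal 0.676 0.343 -0.652
outer loop
vertex 4.46 1.303 3.639
vertex 3.849 1.548 3.134
vertex 4.143 2.067 3.712
endloop
endfacet
facet normal 0.334 0.048 0.941
outer loop
vertex 4.46 1.303 3.639
vertex 4.143 2.067 3.712
vertex 2.631 0.932 4.306
endloop
endfacet
facet normal 0.677 0.342 -0.652
outer loop
vertex 4.143 2.067 3.712
vertex 3.849 1.548 3.134
vertex 3.532 2.312 3.206
endloop
endfacet
facet normal -0.267 0.701 0.661
outer loop
vertex 4.143 2.067 3.712
vertex 3.532 2.312 3.206
vertex 2.631 0.932 4.306
endloop
endfacet
facet normal 0.677 0.342 -0.651
outer loop
vertex 3.532 2.312 3.206
vertex 3.849 1.548 3.134
vertex 3.238 1.794 2.628
endloop
endfacet
facet normal -0.850 0.525 -0.038
outer loop
vertex 3.532 2.312 3.206
vertex 3.238 1.794 2.628
vertex 2.631 0.932 4.306
endloop
endfacet
facet normal 0.677 0.342 -0.651
outer loop
vertex 3.238 1.794 2.628
vertex 3.849 1.548 3.134
vertex 3.555 1.03 2.556
endloop
endfacet
facet normal -0.835 -0.303 -0.458
outer loop
vertex 3.238 1.794 2.628
vertex 3.555 1.03 2.556
vertex 2.631 0.932 4.306
endloop
endfacet
facet normal 0.676 0.343 -0.652
outer loop
vertex 3.555 1.03 2.556
vertex 3.849 1.548 3.134
vertex 4.166 0.785 3.061
endloop
endfacet
facet normal -0.236 -0.955 -0.178
outer loop
vertex 3.555 1.03 2.556
vertex 4.166 0.785 3.061
vertex 2.631 0.932 4.306
endloop
endfacet
facet normal 0.676 0.343 -0.652
outer loop
vertex 4.166 0.785 3.061
vertex 3.849 1.548 3.134
vertex 4.46 1.303 3.639
endloop
endfacet
facet normal 0.348 -0.779 0.521
outer loop
vertex 4.166 0.785 3.061
vertex 4.46 1.303 3.639
vertex 2.631 0.932 4.306
endloop
endfacet

endsolid
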